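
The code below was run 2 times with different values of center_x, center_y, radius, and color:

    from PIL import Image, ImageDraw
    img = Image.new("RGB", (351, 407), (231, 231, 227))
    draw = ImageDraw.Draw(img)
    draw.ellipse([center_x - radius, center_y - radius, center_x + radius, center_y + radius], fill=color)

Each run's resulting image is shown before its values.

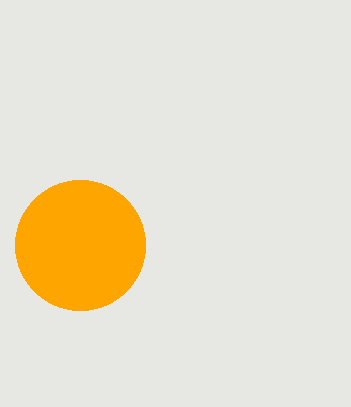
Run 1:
center_x = 80
center_y = 245
radius = 65
color = 'orange'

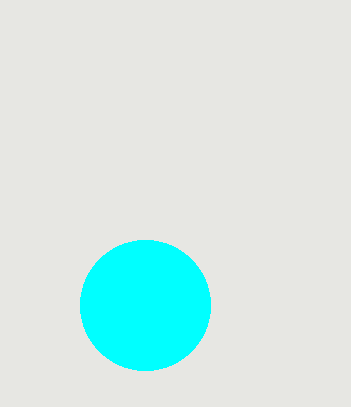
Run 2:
center_x = 145; center_y = 305; radius = 65; color = 'cyan'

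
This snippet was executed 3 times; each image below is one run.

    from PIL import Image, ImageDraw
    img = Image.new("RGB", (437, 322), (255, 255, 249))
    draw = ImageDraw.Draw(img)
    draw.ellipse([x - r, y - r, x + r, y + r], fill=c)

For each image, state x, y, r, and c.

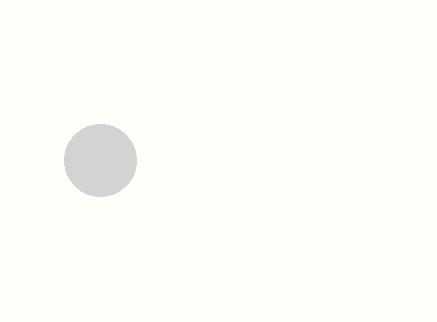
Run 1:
x = 100; y = 160; r = 36; c = 'lightgray'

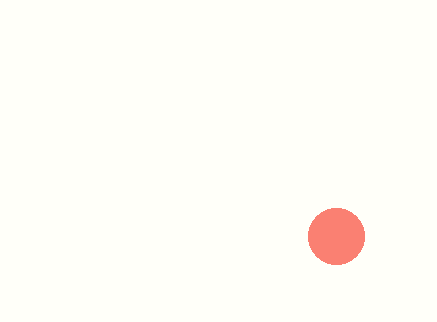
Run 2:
x = 336
y = 236
r = 28
c = 'salmon'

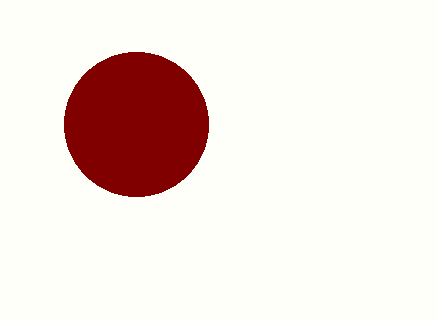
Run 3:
x = 136
y = 124
r = 72
c = 'maroon'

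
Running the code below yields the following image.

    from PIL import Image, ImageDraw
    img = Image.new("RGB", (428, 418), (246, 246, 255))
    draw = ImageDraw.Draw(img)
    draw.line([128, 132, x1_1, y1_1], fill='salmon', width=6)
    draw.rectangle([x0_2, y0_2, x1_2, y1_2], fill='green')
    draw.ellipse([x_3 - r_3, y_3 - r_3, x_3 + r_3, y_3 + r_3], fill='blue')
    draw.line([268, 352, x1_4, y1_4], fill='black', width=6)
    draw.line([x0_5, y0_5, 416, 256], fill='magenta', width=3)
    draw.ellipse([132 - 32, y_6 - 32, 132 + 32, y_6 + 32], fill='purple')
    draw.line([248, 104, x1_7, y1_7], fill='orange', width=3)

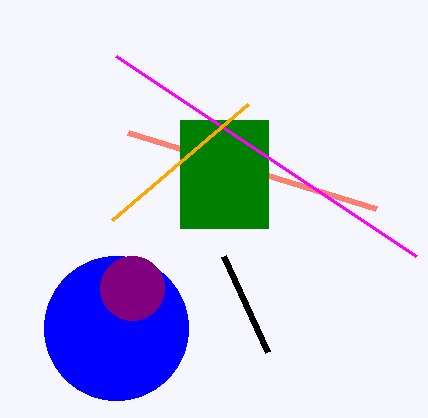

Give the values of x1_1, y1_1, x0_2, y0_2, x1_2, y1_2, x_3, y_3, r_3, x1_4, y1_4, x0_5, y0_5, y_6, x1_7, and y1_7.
x1_1 = 376, y1_1 = 208, x0_2 = 180, y0_2 = 120, x1_2 = 268, y1_2 = 228, x_3 = 116, y_3 = 328, r_3 = 72, x1_4 = 224, y1_4 = 256, x0_5 = 116, y0_5 = 56, y_6 = 288, x1_7 = 112, y1_7 = 220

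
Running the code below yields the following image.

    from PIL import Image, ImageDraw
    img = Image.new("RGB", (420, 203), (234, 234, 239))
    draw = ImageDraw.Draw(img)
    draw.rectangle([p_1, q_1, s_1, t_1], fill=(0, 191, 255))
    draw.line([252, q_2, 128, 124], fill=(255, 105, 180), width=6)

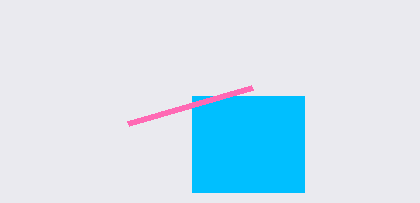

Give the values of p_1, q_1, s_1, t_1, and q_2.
p_1 = 192
q_1 = 96
s_1 = 304
t_1 = 192
q_2 = 88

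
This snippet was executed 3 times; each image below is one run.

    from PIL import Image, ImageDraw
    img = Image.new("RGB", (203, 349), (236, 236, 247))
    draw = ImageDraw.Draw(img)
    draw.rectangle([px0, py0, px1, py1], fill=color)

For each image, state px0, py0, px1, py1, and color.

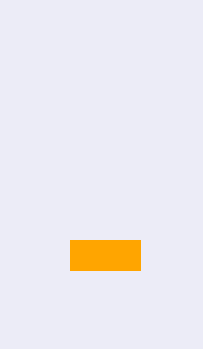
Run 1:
px0 = 70; py0 = 240; px1 = 140; py1 = 270; color = 'orange'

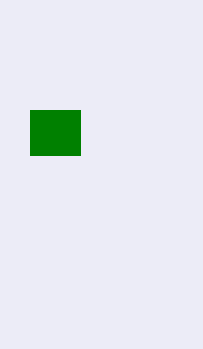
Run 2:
px0 = 30
py0 = 110
px1 = 80
py1 = 155
color = 'green'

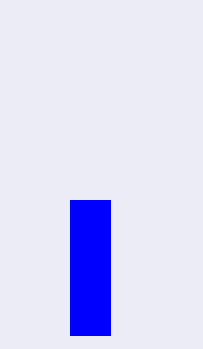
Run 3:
px0 = 70
py0 = 200
px1 = 110
py1 = 335
color = 'blue'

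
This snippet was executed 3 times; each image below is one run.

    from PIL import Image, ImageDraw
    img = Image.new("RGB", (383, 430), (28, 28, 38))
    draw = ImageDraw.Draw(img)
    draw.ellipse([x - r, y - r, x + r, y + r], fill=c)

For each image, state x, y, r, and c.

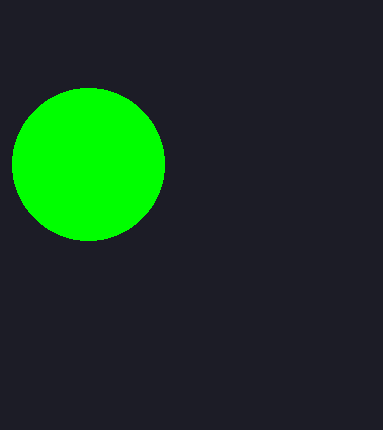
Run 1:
x = 88; y = 164; r = 76; c = 'lime'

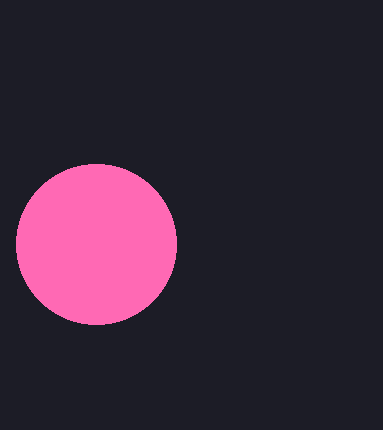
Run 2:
x = 96; y = 244; r = 80; c = 'hotpink'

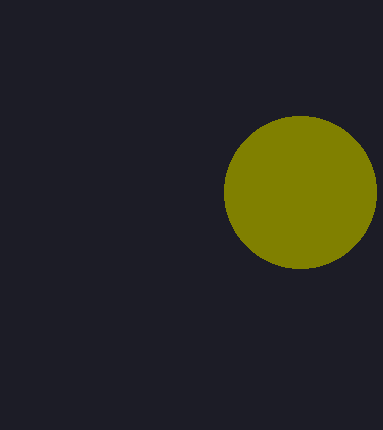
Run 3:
x = 300
y = 192
r = 76
c = 'olive'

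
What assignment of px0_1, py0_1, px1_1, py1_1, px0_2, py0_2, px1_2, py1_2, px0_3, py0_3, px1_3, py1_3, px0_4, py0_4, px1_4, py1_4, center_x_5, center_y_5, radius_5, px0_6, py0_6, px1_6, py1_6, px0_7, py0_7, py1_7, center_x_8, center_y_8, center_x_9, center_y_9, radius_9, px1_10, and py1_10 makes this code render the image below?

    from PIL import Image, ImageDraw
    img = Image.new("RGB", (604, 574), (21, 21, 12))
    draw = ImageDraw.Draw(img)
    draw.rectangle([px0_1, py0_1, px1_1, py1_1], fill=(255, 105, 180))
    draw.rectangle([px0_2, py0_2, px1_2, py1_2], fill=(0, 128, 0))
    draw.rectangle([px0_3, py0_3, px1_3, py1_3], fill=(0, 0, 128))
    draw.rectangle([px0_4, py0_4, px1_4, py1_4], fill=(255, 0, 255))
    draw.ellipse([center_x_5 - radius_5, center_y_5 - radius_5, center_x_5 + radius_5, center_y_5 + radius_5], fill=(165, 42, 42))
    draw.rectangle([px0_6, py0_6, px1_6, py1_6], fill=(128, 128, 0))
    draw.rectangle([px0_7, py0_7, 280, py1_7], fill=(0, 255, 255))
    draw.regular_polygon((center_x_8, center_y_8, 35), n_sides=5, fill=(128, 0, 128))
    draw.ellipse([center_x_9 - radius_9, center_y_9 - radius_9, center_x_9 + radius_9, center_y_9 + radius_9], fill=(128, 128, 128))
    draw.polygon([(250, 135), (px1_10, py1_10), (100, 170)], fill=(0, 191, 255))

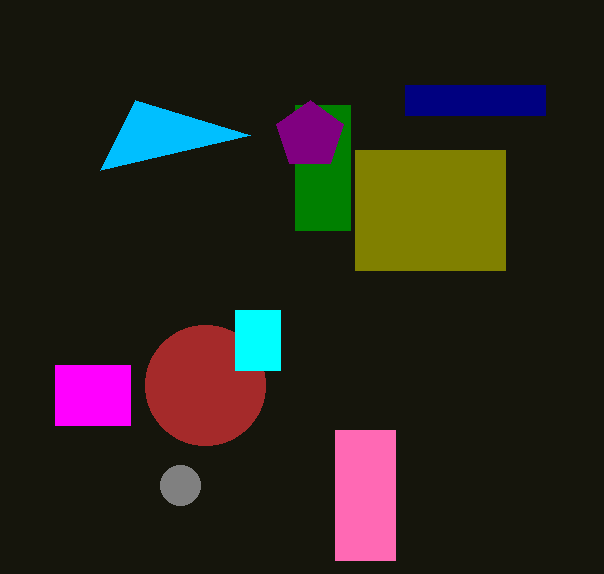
px0_1 = 335, py0_1 = 430, px1_1 = 395, py1_1 = 560, px0_2 = 295, py0_2 = 105, px1_2 = 350, py1_2 = 230, px0_3 = 405, py0_3 = 85, px1_3 = 545, py1_3 = 115, px0_4 = 55, py0_4 = 365, px1_4 = 130, py1_4 = 425, center_x_5 = 205, center_y_5 = 385, radius_5 = 60, px0_6 = 355, py0_6 = 150, px1_6 = 505, py1_6 = 270, px0_7 = 235, py0_7 = 310, py1_7 = 370, center_x_8 = 310, center_y_8 = 135, center_x_9 = 180, center_y_9 = 485, radius_9 = 20, px1_10 = 135, py1_10 = 100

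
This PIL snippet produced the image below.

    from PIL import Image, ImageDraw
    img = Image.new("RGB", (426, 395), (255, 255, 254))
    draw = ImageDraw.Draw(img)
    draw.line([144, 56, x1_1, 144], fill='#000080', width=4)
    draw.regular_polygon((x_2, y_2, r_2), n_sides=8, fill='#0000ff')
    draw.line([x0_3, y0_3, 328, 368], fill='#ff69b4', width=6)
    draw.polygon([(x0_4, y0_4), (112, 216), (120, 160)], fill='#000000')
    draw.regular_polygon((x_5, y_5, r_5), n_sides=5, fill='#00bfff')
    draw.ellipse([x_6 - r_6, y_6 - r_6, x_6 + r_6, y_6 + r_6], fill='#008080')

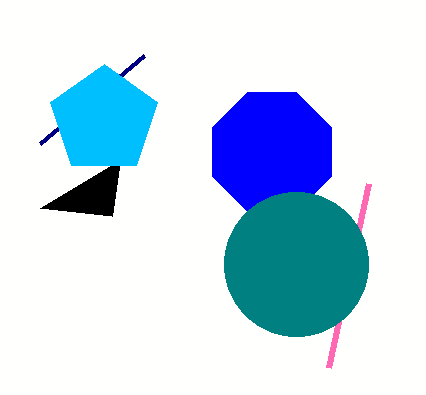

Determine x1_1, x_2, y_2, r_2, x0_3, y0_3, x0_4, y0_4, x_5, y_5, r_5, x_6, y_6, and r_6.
x1_1 = 40, x_2 = 272, y_2 = 152, r_2 = 64, x0_3 = 368, y0_3 = 184, x0_4 = 40, y0_4 = 208, x_5 = 104, y_5 = 120, r_5 = 56, x_6 = 296, y_6 = 264, r_6 = 72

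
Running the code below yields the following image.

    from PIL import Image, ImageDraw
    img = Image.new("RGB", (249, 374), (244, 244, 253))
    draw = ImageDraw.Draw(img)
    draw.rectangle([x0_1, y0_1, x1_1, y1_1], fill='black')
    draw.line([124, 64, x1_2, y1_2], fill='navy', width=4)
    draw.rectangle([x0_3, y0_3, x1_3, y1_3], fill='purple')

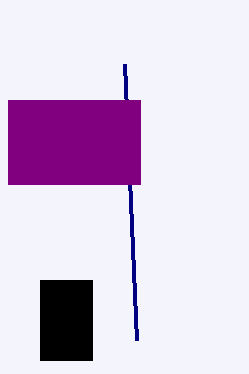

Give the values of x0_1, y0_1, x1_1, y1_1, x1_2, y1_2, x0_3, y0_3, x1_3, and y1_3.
x0_1 = 40
y0_1 = 280
x1_1 = 92
y1_1 = 360
x1_2 = 136
y1_2 = 340
x0_3 = 8
y0_3 = 100
x1_3 = 140
y1_3 = 184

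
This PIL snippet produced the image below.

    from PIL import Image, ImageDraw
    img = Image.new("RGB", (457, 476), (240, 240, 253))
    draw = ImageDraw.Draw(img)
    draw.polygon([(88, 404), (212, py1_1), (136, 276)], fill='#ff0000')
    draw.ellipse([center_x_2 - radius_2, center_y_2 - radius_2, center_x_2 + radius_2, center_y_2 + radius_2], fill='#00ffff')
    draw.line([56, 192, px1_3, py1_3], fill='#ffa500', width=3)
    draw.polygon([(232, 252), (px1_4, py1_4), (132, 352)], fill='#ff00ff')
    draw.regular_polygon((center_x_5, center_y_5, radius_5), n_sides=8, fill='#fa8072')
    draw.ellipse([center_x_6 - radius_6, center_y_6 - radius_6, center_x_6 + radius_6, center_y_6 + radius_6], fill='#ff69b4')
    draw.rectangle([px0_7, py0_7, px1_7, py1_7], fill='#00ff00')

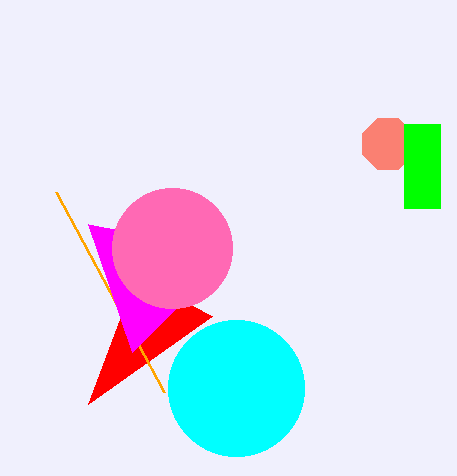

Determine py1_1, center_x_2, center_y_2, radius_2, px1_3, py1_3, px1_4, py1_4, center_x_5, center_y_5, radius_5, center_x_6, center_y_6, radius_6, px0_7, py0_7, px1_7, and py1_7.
py1_1 = 316, center_x_2 = 236, center_y_2 = 388, radius_2 = 68, px1_3 = 164, py1_3 = 392, px1_4 = 88, py1_4 = 224, center_x_5 = 388, center_y_5 = 144, radius_5 = 28, center_x_6 = 172, center_y_6 = 248, radius_6 = 60, px0_7 = 404, py0_7 = 124, px1_7 = 440, py1_7 = 208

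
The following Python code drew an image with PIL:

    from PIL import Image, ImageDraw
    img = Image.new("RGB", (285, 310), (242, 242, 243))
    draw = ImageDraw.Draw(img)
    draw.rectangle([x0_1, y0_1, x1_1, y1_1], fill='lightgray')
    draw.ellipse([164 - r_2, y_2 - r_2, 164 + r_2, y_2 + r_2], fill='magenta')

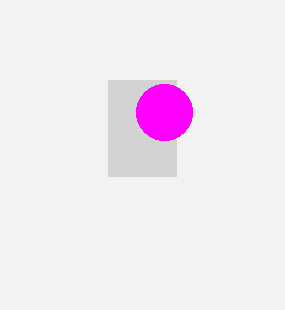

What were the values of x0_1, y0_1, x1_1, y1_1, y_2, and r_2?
x0_1 = 108; y0_1 = 80; x1_1 = 176; y1_1 = 176; y_2 = 112; r_2 = 28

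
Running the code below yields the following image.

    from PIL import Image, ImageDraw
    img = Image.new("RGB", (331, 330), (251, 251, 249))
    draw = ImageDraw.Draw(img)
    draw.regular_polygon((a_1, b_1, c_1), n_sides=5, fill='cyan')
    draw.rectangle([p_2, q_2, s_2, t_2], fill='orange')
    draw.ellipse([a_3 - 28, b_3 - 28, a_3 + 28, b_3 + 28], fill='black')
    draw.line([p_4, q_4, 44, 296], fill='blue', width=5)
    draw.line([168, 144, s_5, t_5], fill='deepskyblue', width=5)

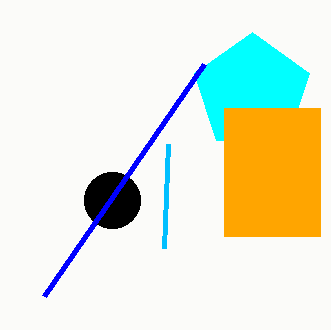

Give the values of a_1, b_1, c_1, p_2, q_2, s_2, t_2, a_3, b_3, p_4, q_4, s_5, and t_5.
a_1 = 252
b_1 = 92
c_1 = 60
p_2 = 224
q_2 = 108
s_2 = 320
t_2 = 236
a_3 = 112
b_3 = 200
p_4 = 204
q_4 = 64
s_5 = 164
t_5 = 248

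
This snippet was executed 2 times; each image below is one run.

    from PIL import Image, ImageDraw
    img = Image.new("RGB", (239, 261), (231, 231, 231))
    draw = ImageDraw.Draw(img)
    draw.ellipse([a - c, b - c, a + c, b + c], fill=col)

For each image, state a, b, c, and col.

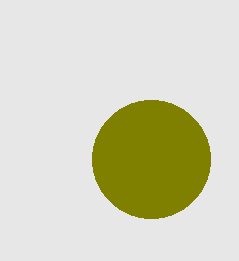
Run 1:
a = 151, b = 159, c = 59, col = 'olive'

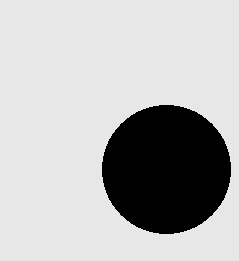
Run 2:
a = 166; b = 169; c = 64; col = 'black'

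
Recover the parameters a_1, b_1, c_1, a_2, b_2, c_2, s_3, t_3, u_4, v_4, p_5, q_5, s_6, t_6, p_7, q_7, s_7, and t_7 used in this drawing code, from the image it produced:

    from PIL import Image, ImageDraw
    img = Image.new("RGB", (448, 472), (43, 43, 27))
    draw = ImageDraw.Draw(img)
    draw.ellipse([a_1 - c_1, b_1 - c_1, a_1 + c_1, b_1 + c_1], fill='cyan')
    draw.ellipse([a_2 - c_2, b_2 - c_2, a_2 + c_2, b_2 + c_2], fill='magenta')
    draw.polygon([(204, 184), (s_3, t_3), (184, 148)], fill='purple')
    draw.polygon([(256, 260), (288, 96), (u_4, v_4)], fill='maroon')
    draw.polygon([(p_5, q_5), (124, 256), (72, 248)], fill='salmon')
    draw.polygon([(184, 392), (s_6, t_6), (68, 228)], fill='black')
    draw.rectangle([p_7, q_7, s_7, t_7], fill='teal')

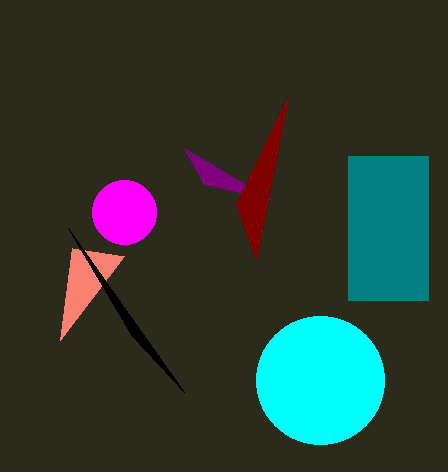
a_1 = 320; b_1 = 380; c_1 = 64; a_2 = 124; b_2 = 212; c_2 = 32; s_3 = 272; t_3 = 200; u_4 = 236; v_4 = 204; p_5 = 60; q_5 = 340; s_6 = 132; t_6 = 336; p_7 = 348; q_7 = 156; s_7 = 428; t_7 = 300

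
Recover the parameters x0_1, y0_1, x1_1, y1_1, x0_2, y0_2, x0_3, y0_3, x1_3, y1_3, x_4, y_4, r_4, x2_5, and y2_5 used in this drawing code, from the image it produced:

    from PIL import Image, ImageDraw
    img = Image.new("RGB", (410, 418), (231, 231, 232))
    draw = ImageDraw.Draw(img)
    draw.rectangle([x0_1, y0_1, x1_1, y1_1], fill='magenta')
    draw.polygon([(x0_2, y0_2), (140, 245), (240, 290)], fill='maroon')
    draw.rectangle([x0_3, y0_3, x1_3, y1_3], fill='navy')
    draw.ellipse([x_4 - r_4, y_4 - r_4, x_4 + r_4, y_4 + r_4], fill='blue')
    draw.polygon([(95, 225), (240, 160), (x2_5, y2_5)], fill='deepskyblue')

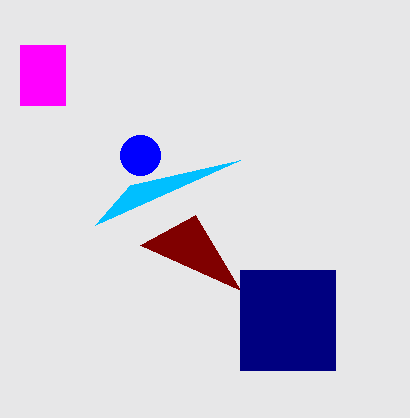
x0_1 = 20
y0_1 = 45
x1_1 = 65
y1_1 = 105
x0_2 = 195
y0_2 = 215
x0_3 = 240
y0_3 = 270
x1_3 = 335
y1_3 = 370
x_4 = 140
y_4 = 155
r_4 = 20
x2_5 = 130
y2_5 = 185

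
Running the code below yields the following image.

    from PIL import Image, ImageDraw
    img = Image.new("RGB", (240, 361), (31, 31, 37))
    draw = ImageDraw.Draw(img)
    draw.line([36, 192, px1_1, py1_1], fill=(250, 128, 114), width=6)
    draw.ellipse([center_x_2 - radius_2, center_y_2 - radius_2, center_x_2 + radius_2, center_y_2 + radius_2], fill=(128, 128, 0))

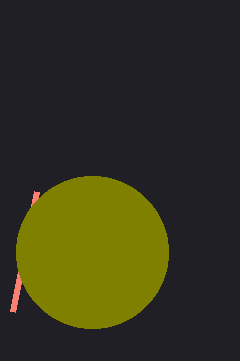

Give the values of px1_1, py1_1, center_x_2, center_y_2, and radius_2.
px1_1 = 12; py1_1 = 312; center_x_2 = 92; center_y_2 = 252; radius_2 = 76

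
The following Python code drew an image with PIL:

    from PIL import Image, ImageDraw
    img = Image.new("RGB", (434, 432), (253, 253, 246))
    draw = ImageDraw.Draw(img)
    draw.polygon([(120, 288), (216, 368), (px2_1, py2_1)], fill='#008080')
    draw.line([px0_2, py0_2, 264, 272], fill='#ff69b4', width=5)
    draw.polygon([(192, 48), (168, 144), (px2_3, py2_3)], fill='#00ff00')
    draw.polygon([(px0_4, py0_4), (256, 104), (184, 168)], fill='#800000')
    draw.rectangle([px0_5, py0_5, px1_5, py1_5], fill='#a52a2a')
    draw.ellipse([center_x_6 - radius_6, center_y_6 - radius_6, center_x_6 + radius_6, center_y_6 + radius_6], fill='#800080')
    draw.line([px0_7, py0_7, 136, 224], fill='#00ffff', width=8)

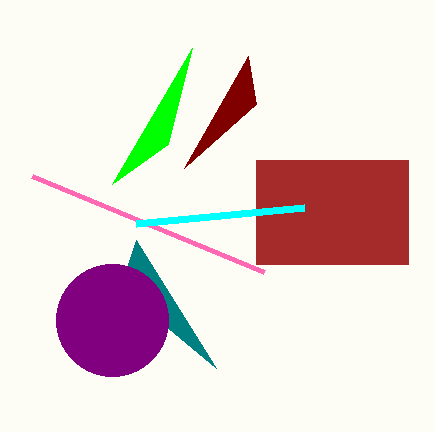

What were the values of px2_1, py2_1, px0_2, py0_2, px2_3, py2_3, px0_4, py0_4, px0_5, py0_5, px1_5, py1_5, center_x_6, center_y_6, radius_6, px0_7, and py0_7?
px2_1 = 136
py2_1 = 240
px0_2 = 32
py0_2 = 176
px2_3 = 112
py2_3 = 184
px0_4 = 248
py0_4 = 56
px0_5 = 256
py0_5 = 160
px1_5 = 408
py1_5 = 264
center_x_6 = 112
center_y_6 = 320
radius_6 = 56
px0_7 = 304
py0_7 = 208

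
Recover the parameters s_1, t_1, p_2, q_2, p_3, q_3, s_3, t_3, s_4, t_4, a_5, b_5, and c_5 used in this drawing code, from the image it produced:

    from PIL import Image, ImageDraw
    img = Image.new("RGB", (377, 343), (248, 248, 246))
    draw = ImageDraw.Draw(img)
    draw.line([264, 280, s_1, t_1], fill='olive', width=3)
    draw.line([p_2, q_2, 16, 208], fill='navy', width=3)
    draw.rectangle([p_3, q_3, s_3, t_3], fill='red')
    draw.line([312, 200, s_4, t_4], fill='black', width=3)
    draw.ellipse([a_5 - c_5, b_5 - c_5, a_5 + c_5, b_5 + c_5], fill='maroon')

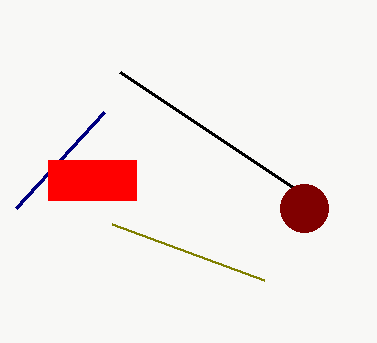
s_1 = 112; t_1 = 224; p_2 = 104; q_2 = 112; p_3 = 48; q_3 = 160; s_3 = 136; t_3 = 200; s_4 = 120; t_4 = 72; a_5 = 304; b_5 = 208; c_5 = 24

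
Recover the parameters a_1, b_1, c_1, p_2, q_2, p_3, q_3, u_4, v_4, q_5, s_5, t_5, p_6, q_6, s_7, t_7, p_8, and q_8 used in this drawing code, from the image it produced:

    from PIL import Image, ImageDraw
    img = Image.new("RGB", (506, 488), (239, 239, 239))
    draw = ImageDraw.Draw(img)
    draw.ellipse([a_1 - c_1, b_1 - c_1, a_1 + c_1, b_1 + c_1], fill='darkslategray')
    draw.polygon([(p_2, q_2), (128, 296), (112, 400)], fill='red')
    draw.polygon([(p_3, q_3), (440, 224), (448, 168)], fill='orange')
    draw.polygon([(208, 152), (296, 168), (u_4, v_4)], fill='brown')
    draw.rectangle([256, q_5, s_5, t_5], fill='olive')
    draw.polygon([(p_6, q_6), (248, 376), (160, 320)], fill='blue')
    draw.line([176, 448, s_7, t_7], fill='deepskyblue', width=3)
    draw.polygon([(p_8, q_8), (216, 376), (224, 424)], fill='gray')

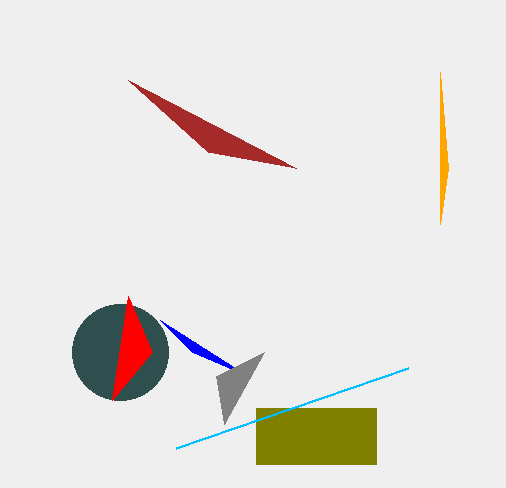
a_1 = 120; b_1 = 352; c_1 = 48; p_2 = 152; q_2 = 352; p_3 = 440; q_3 = 72; u_4 = 128; v_4 = 80; q_5 = 408; s_5 = 376; t_5 = 464; p_6 = 192; q_6 = 352; s_7 = 408; t_7 = 368; p_8 = 264; q_8 = 352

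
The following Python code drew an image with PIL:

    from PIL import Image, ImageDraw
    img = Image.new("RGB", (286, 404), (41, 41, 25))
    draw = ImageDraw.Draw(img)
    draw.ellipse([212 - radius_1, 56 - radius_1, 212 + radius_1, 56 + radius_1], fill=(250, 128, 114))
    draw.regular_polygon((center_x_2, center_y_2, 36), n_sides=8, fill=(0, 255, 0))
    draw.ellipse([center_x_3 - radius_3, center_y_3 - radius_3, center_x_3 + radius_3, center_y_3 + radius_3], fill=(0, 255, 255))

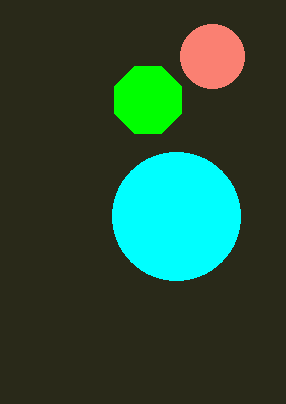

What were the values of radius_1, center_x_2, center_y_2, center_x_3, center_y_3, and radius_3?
radius_1 = 32, center_x_2 = 148, center_y_2 = 100, center_x_3 = 176, center_y_3 = 216, radius_3 = 64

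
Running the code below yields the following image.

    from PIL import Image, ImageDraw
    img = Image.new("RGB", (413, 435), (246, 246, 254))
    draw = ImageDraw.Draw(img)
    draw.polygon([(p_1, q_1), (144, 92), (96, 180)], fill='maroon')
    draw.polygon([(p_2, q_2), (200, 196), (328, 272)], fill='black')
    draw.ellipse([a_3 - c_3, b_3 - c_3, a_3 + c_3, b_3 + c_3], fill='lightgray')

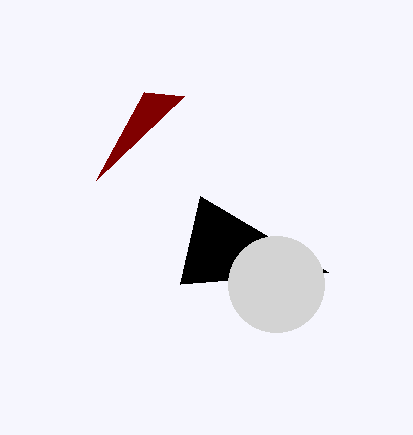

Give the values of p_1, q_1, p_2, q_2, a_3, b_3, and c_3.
p_1 = 184, q_1 = 96, p_2 = 180, q_2 = 284, a_3 = 276, b_3 = 284, c_3 = 48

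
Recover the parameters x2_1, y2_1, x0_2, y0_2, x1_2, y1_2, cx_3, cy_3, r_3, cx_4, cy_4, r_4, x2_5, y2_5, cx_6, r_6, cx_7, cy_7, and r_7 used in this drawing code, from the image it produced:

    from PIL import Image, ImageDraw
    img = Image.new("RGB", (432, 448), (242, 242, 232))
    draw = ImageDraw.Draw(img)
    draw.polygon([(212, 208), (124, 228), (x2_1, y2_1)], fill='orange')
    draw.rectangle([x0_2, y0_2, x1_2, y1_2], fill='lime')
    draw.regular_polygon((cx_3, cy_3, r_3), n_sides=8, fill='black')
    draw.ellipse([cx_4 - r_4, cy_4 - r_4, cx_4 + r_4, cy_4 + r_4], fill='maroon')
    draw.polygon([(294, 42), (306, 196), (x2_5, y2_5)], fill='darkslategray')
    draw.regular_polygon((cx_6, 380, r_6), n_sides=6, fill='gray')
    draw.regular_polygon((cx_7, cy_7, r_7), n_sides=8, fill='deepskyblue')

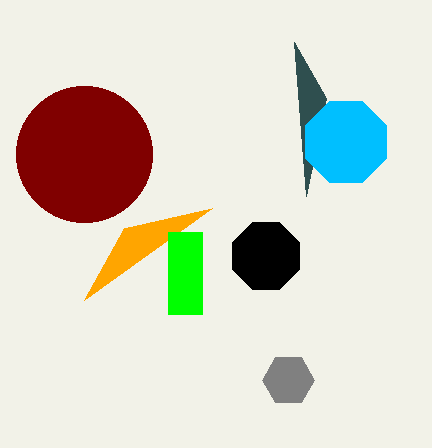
x2_1 = 84
y2_1 = 300
x0_2 = 168
y0_2 = 232
x1_2 = 202
y1_2 = 314
cx_3 = 266
cy_3 = 256
r_3 = 36
cx_4 = 84
cy_4 = 154
r_4 = 68
x2_5 = 326
y2_5 = 98
cx_6 = 288
r_6 = 26
cx_7 = 346
cy_7 = 142
r_7 = 44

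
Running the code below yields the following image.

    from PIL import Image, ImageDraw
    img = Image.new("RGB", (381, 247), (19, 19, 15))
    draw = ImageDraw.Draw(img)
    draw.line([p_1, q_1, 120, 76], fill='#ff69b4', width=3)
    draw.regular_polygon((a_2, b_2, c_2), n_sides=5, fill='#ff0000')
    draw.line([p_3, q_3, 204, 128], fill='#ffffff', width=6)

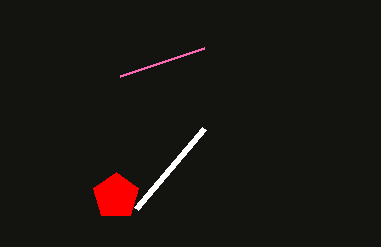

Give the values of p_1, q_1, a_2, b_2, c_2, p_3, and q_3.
p_1 = 204, q_1 = 48, a_2 = 116, b_2 = 196, c_2 = 24, p_3 = 136, q_3 = 208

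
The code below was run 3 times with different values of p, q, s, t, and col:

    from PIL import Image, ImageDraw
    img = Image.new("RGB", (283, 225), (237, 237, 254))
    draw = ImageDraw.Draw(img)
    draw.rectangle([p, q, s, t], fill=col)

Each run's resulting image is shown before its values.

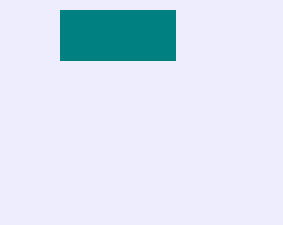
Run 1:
p = 60; q = 10; s = 175; t = 60; col = 'teal'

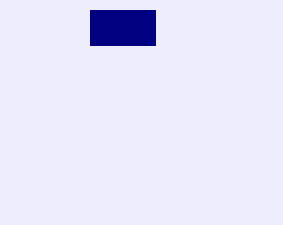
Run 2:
p = 90, q = 10, s = 155, t = 45, col = 'navy'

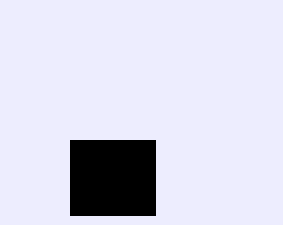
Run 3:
p = 70; q = 140; s = 155; t = 215; col = 'black'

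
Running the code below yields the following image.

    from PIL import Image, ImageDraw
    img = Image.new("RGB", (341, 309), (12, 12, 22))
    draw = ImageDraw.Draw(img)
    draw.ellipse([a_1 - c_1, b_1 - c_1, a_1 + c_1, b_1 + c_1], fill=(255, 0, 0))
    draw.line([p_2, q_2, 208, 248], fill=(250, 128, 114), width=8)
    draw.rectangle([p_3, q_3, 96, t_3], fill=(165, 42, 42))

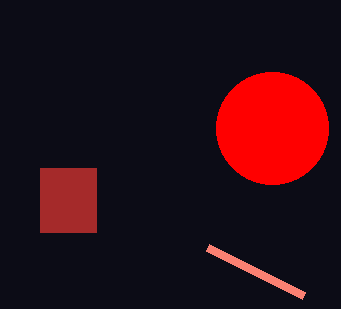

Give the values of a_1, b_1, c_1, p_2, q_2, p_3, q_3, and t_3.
a_1 = 272
b_1 = 128
c_1 = 56
p_2 = 304
q_2 = 296
p_3 = 40
q_3 = 168
t_3 = 232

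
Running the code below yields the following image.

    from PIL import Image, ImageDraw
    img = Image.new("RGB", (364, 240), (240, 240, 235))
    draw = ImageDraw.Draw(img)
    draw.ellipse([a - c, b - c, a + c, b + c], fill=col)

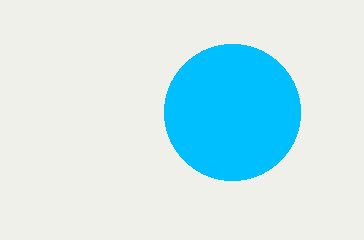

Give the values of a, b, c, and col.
a = 232; b = 112; c = 68; col = 'deepskyblue'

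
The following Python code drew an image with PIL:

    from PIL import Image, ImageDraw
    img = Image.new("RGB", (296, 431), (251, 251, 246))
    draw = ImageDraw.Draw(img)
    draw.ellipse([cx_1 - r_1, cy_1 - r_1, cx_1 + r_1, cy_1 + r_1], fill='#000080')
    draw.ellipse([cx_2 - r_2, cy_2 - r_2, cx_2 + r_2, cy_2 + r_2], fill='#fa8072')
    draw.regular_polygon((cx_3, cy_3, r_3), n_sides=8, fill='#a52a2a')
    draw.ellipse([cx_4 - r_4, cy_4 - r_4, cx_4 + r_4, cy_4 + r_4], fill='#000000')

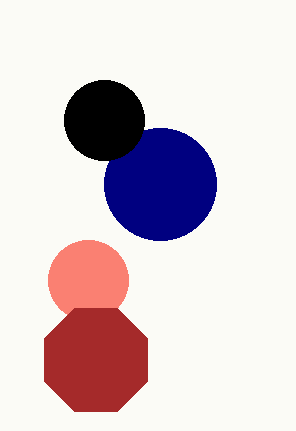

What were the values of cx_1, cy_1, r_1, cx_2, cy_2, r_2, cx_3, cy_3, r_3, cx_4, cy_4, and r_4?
cx_1 = 160
cy_1 = 184
r_1 = 56
cx_2 = 88
cy_2 = 280
r_2 = 40
cx_3 = 96
cy_3 = 360
r_3 = 56
cx_4 = 104
cy_4 = 120
r_4 = 40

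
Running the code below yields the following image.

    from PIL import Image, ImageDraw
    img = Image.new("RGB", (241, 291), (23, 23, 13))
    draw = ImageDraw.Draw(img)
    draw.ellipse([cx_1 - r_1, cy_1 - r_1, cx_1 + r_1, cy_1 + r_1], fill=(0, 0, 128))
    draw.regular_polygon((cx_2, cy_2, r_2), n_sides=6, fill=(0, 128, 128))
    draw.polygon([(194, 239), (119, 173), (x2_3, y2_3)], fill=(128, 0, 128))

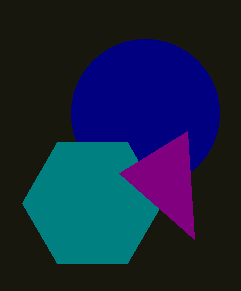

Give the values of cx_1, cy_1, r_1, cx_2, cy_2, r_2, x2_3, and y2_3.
cx_1 = 145, cy_1 = 113, r_1 = 74, cx_2 = 92, cy_2 = 203, r_2 = 70, x2_3 = 187, y2_3 = 131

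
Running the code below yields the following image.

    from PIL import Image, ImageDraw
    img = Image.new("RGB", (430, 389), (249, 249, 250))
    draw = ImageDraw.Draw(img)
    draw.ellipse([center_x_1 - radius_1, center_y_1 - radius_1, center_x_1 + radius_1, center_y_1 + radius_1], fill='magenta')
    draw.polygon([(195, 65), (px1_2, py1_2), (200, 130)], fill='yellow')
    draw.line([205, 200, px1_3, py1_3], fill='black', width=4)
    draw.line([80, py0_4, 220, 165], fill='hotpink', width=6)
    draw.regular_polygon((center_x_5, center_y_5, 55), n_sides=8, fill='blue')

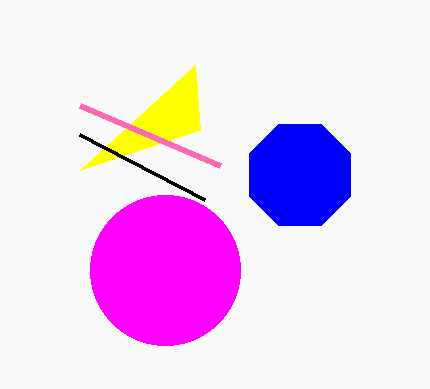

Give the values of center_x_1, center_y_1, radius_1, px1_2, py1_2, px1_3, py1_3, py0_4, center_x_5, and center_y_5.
center_x_1 = 165; center_y_1 = 270; radius_1 = 75; px1_2 = 80; py1_2 = 170; px1_3 = 80; py1_3 = 135; py0_4 = 105; center_x_5 = 300; center_y_5 = 175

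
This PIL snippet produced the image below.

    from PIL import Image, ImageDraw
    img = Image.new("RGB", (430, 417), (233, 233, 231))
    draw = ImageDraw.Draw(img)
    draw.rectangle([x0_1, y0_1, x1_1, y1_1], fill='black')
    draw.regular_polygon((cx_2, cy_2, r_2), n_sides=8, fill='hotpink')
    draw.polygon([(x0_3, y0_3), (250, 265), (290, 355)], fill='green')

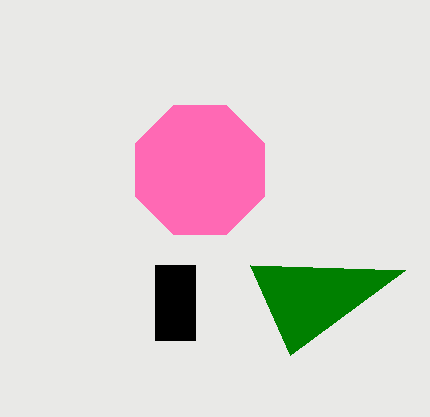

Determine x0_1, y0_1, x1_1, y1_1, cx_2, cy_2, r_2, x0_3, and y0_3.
x0_1 = 155, y0_1 = 265, x1_1 = 195, y1_1 = 340, cx_2 = 200, cy_2 = 170, r_2 = 70, x0_3 = 405, y0_3 = 270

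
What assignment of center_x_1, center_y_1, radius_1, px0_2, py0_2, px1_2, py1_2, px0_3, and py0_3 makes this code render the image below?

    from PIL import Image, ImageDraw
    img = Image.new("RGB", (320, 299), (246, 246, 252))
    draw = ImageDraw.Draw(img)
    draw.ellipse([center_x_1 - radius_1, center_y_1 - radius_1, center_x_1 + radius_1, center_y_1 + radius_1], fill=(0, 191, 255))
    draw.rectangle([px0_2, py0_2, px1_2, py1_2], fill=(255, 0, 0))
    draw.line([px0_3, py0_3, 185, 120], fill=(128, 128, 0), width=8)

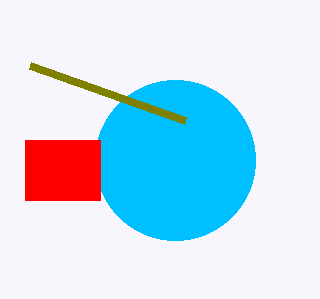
center_x_1 = 175
center_y_1 = 160
radius_1 = 80
px0_2 = 25
py0_2 = 140
px1_2 = 100
py1_2 = 200
px0_3 = 30
py0_3 = 65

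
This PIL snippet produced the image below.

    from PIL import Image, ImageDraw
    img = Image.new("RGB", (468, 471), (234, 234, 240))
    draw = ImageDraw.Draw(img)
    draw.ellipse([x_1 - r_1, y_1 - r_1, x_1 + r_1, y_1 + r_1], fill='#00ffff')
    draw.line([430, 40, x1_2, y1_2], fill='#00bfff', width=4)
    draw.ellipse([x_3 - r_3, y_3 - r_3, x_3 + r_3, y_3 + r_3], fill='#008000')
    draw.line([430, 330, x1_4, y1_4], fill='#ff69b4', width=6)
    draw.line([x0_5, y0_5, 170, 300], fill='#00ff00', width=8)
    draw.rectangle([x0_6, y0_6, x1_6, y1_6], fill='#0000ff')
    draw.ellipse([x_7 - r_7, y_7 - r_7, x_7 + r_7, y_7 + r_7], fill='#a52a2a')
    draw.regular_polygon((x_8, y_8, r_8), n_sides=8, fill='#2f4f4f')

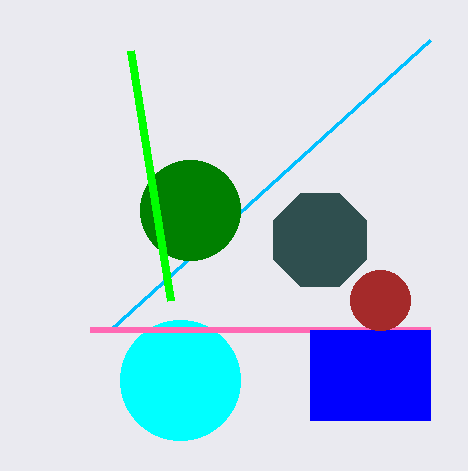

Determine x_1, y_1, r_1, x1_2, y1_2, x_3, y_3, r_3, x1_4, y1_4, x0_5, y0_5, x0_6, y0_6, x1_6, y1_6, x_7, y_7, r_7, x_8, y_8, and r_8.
x_1 = 180
y_1 = 380
r_1 = 60
x1_2 = 110
y1_2 = 330
x_3 = 190
y_3 = 210
r_3 = 50
x1_4 = 90
y1_4 = 330
x0_5 = 130
y0_5 = 50
x0_6 = 310
y0_6 = 330
x1_6 = 430
y1_6 = 420
x_7 = 380
y_7 = 300
r_7 = 30
x_8 = 320
y_8 = 240
r_8 = 50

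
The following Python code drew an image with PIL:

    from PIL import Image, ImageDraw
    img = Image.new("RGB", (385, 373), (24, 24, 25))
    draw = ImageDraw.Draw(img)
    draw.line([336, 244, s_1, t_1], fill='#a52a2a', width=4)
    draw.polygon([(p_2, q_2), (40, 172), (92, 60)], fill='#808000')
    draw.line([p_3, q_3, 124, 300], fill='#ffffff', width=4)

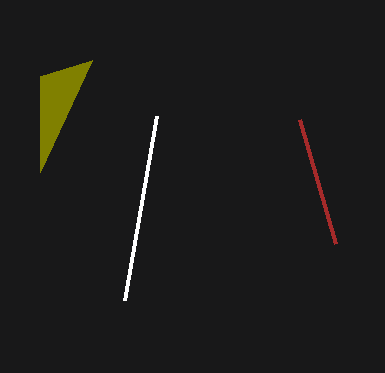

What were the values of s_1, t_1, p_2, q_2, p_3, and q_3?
s_1 = 300
t_1 = 120
p_2 = 40
q_2 = 76
p_3 = 156
q_3 = 116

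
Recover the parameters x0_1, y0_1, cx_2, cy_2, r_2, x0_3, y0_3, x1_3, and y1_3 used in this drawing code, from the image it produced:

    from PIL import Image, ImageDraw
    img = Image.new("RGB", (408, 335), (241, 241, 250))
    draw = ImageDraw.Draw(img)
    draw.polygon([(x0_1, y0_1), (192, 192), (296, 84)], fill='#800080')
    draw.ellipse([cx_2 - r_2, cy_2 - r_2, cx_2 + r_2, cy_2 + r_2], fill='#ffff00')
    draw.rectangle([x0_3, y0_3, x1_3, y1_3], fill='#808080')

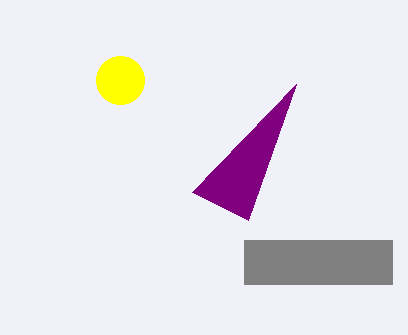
x0_1 = 248; y0_1 = 220; cx_2 = 120; cy_2 = 80; r_2 = 24; x0_3 = 244; y0_3 = 240; x1_3 = 392; y1_3 = 284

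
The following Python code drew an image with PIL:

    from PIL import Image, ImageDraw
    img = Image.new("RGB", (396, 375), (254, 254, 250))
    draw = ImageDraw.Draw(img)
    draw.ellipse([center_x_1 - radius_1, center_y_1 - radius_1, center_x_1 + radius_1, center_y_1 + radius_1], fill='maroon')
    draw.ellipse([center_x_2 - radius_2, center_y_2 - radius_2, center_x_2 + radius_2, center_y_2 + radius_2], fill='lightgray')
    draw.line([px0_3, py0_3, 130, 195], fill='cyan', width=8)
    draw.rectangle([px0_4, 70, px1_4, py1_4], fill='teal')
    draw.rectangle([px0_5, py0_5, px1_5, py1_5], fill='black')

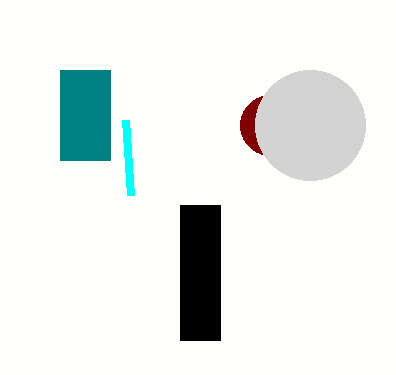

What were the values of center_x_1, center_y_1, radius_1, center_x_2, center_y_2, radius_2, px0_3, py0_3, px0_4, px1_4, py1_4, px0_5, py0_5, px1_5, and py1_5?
center_x_1 = 270, center_y_1 = 125, radius_1 = 30, center_x_2 = 310, center_y_2 = 125, radius_2 = 55, px0_3 = 125, py0_3 = 120, px0_4 = 60, px1_4 = 110, py1_4 = 160, px0_5 = 180, py0_5 = 205, px1_5 = 220, py1_5 = 340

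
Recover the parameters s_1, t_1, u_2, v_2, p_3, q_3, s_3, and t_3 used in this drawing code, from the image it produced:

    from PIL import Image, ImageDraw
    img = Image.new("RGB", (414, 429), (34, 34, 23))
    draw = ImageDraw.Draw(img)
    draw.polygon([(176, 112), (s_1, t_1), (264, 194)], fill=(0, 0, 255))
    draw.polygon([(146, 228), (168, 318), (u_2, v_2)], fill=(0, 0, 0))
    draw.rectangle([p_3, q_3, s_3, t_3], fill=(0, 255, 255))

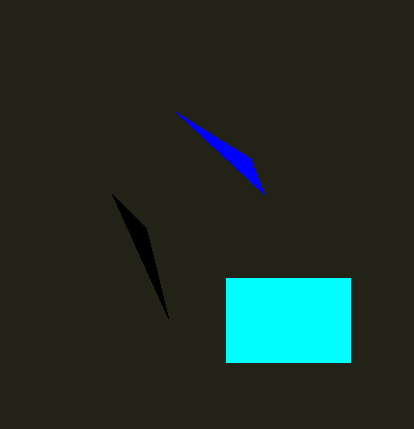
s_1 = 250; t_1 = 158; u_2 = 112; v_2 = 194; p_3 = 226; q_3 = 278; s_3 = 350; t_3 = 362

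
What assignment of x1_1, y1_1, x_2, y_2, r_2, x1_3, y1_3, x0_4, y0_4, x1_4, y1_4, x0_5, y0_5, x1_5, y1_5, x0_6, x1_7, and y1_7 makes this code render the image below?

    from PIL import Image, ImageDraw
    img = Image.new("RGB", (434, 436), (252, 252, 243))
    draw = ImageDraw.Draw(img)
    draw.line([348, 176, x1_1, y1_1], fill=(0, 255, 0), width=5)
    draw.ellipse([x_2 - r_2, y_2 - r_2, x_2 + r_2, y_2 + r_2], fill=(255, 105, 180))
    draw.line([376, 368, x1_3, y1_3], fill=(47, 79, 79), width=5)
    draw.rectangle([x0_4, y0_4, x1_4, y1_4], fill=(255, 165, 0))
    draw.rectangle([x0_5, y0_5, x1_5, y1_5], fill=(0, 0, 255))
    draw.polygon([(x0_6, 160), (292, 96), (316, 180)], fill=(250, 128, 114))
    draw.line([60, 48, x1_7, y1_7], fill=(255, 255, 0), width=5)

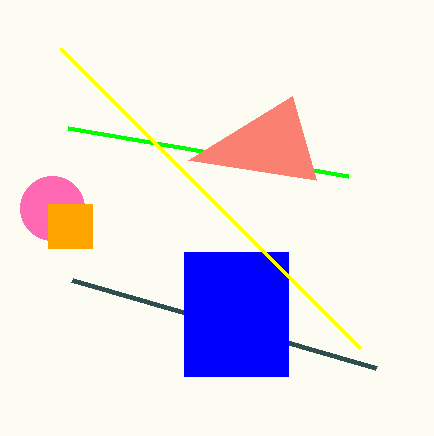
x1_1 = 68; y1_1 = 128; x_2 = 52; y_2 = 208; r_2 = 32; x1_3 = 72; y1_3 = 280; x0_4 = 48; y0_4 = 204; x1_4 = 92; y1_4 = 248; x0_5 = 184; y0_5 = 252; x1_5 = 288; y1_5 = 376; x0_6 = 188; x1_7 = 360; y1_7 = 348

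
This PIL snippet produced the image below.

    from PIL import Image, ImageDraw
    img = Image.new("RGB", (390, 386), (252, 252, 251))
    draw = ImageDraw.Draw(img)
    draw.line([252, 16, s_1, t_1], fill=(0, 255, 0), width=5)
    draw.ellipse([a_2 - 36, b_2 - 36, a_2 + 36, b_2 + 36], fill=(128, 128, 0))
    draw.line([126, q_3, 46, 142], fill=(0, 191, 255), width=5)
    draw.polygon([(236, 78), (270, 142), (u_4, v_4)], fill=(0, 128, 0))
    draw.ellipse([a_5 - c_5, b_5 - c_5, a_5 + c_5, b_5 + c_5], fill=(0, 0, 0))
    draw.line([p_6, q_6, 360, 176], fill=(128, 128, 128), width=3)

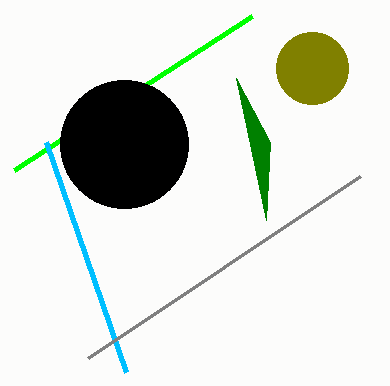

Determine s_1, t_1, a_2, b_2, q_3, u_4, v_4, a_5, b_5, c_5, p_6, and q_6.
s_1 = 14, t_1 = 170, a_2 = 312, b_2 = 68, q_3 = 372, u_4 = 266, v_4 = 220, a_5 = 124, b_5 = 144, c_5 = 64, p_6 = 88, q_6 = 358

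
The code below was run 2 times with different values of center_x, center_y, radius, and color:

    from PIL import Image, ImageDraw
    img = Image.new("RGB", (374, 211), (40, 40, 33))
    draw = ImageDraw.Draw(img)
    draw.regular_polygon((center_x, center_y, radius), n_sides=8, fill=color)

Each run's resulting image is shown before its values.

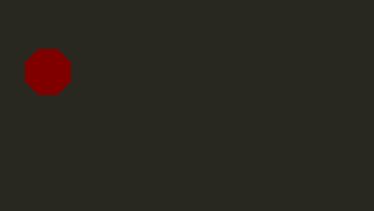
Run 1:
center_x = 48; center_y = 72; radius = 24; color = 'maroon'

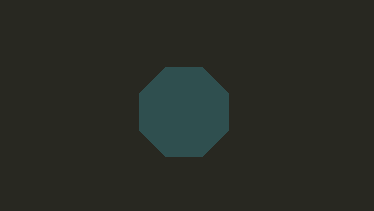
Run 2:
center_x = 184
center_y = 112
radius = 48
color = 'darkslategray'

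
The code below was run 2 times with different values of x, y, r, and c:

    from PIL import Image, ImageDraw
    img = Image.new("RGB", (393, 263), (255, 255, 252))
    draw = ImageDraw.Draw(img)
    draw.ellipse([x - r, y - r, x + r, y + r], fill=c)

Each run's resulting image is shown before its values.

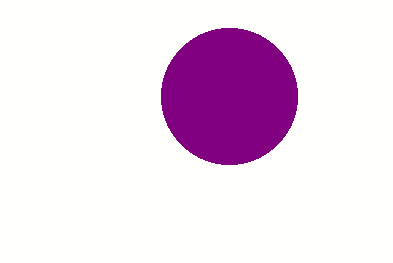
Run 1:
x = 229; y = 96; r = 68; c = 'purple'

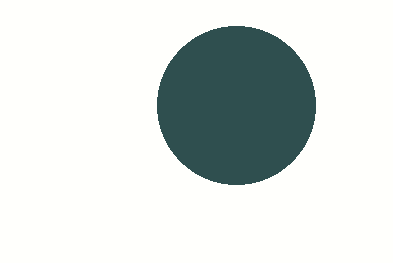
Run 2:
x = 236
y = 105
r = 79
c = 'darkslategray'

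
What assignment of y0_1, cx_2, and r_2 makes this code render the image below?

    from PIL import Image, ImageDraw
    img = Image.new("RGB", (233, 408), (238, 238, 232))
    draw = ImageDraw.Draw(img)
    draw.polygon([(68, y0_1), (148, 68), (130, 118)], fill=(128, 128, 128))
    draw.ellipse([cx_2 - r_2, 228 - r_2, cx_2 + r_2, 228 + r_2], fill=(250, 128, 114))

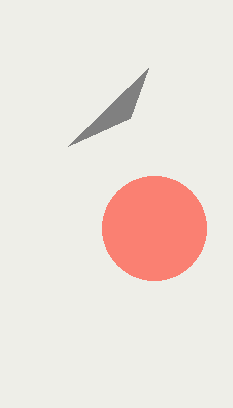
y0_1 = 146; cx_2 = 154; r_2 = 52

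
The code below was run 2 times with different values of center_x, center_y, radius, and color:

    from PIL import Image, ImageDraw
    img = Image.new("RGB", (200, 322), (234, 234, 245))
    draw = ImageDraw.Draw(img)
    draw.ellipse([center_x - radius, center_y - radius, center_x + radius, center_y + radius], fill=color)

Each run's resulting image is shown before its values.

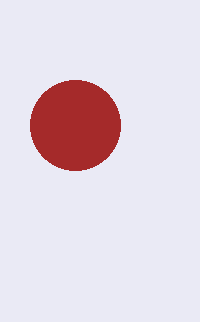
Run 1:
center_x = 75; center_y = 125; radius = 45; color = 'brown'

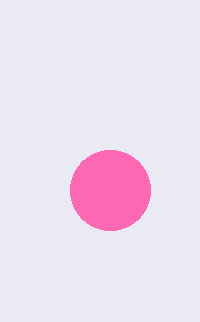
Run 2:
center_x = 110; center_y = 190; radius = 40; color = 'hotpink'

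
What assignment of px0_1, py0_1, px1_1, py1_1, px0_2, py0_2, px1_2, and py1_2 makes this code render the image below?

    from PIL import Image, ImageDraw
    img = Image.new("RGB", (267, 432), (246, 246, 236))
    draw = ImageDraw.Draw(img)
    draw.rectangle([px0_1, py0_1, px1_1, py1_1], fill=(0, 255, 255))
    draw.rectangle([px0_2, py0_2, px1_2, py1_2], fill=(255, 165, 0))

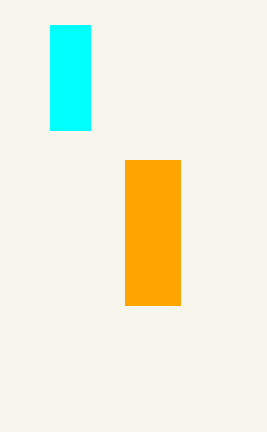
px0_1 = 50
py0_1 = 25
px1_1 = 90
py1_1 = 130
px0_2 = 125
py0_2 = 160
px1_2 = 180
py1_2 = 305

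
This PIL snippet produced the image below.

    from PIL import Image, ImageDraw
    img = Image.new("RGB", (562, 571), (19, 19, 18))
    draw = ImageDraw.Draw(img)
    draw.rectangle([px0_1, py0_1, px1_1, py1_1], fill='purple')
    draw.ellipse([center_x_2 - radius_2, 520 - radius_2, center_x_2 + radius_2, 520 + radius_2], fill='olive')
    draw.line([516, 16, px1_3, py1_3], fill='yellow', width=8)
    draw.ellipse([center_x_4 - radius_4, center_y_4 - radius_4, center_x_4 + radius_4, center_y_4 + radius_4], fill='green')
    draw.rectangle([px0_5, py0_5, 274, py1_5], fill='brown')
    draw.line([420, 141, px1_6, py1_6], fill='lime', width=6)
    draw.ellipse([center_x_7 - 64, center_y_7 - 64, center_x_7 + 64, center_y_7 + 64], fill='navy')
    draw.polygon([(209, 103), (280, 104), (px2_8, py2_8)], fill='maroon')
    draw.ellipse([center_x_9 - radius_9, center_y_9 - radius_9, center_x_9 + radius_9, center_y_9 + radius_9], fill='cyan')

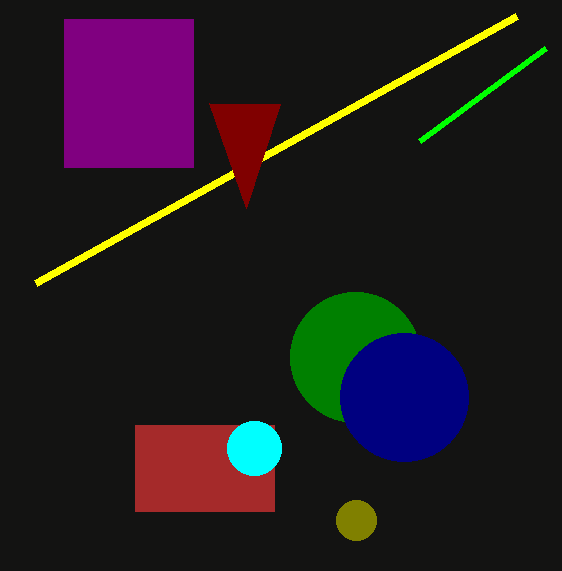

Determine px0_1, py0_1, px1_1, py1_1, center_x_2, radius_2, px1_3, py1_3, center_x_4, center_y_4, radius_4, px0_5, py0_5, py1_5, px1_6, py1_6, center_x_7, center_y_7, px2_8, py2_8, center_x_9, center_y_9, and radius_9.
px0_1 = 64, py0_1 = 19, px1_1 = 193, py1_1 = 167, center_x_2 = 356, radius_2 = 20, px1_3 = 35, py1_3 = 283, center_x_4 = 355, center_y_4 = 357, radius_4 = 65, px0_5 = 135, py0_5 = 425, py1_5 = 511, px1_6 = 546, py1_6 = 48, center_x_7 = 404, center_y_7 = 397, px2_8 = 246, py2_8 = 208, center_x_9 = 254, center_y_9 = 448, radius_9 = 27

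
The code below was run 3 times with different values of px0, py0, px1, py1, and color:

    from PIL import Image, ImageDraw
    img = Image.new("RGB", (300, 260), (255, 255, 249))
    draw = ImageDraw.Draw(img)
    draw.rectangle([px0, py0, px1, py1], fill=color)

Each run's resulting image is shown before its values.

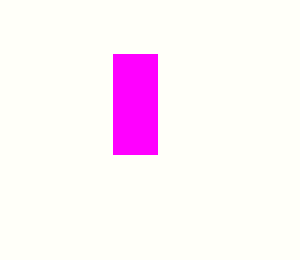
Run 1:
px0 = 113
py0 = 54
px1 = 157
py1 = 154
color = 'magenta'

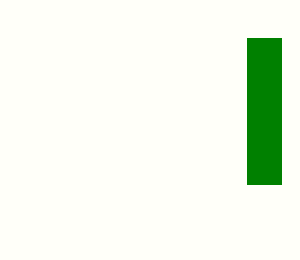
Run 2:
px0 = 247, py0 = 38, px1 = 281, py1 = 184, color = 'green'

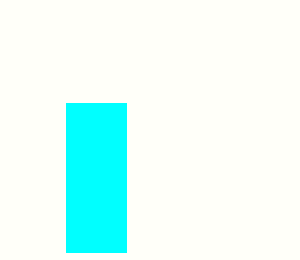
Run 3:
px0 = 66
py0 = 103
px1 = 126
py1 = 252
color = 'cyan'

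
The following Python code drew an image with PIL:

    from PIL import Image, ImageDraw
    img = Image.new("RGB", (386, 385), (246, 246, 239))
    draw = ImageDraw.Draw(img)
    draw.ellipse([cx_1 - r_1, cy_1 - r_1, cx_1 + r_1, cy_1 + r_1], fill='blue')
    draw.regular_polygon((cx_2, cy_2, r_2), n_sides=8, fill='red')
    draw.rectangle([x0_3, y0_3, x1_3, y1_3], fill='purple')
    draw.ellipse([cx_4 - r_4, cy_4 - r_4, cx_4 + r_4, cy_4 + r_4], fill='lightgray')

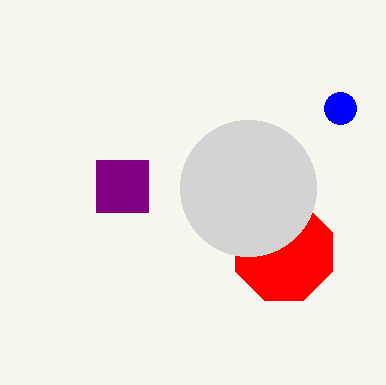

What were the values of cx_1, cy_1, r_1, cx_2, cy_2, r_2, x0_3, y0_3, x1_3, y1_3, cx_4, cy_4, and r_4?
cx_1 = 340
cy_1 = 108
r_1 = 16
cx_2 = 284
cy_2 = 252
r_2 = 52
x0_3 = 96
y0_3 = 160
x1_3 = 148
y1_3 = 212
cx_4 = 248
cy_4 = 188
r_4 = 68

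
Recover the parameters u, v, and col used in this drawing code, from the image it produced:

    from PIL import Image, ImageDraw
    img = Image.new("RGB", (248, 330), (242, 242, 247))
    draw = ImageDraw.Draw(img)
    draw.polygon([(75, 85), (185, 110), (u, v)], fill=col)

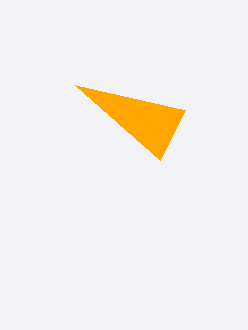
u = 160; v = 160; col = 'orange'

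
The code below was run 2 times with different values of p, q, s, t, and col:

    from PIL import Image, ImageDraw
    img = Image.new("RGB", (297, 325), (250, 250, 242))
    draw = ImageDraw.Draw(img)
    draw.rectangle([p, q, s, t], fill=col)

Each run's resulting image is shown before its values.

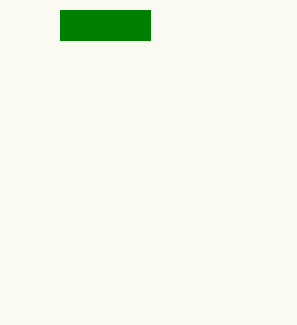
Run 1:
p = 60
q = 10
s = 150
t = 40
col = 'green'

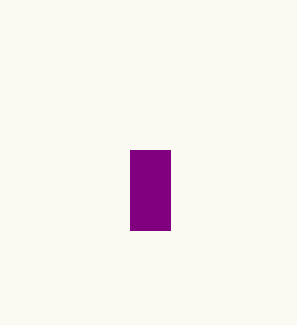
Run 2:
p = 130
q = 150
s = 170
t = 230
col = 'purple'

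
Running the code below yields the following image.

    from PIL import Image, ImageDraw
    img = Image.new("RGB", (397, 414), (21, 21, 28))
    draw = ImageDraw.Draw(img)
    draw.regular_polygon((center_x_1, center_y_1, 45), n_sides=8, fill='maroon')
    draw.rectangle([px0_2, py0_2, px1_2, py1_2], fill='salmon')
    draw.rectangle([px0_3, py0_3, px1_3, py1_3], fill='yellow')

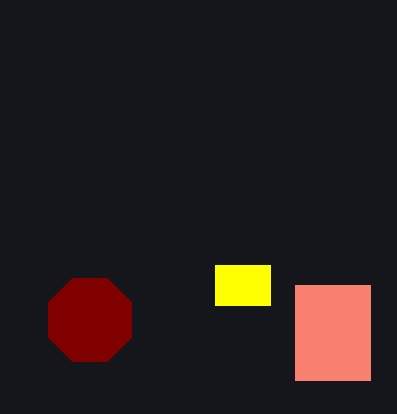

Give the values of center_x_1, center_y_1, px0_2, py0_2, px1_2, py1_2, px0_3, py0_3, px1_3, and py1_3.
center_x_1 = 90
center_y_1 = 320
px0_2 = 295
py0_2 = 285
px1_2 = 370
py1_2 = 380
px0_3 = 215
py0_3 = 265
px1_3 = 270
py1_3 = 305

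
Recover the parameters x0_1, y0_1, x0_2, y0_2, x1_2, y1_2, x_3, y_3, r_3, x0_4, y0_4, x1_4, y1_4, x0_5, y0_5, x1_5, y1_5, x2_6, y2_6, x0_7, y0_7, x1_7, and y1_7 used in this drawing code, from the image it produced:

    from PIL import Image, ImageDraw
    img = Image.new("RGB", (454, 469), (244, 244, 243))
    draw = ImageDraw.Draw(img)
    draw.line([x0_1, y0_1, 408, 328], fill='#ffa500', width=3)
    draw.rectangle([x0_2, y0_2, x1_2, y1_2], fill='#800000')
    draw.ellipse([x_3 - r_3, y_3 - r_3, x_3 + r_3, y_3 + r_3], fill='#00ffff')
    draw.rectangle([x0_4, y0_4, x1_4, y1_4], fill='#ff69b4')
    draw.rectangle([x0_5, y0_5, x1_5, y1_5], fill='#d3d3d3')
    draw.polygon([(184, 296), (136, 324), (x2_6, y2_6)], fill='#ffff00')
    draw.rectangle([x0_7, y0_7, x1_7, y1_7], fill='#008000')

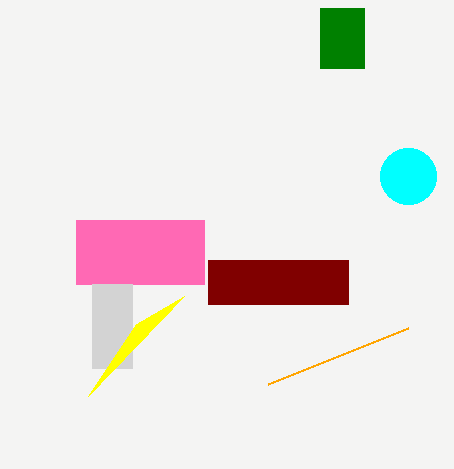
x0_1 = 268, y0_1 = 384, x0_2 = 208, y0_2 = 260, x1_2 = 348, y1_2 = 304, x_3 = 408, y_3 = 176, r_3 = 28, x0_4 = 76, y0_4 = 220, x1_4 = 204, y1_4 = 284, x0_5 = 92, y0_5 = 284, x1_5 = 132, y1_5 = 368, x2_6 = 88, y2_6 = 396, x0_7 = 320, y0_7 = 8, x1_7 = 364, y1_7 = 68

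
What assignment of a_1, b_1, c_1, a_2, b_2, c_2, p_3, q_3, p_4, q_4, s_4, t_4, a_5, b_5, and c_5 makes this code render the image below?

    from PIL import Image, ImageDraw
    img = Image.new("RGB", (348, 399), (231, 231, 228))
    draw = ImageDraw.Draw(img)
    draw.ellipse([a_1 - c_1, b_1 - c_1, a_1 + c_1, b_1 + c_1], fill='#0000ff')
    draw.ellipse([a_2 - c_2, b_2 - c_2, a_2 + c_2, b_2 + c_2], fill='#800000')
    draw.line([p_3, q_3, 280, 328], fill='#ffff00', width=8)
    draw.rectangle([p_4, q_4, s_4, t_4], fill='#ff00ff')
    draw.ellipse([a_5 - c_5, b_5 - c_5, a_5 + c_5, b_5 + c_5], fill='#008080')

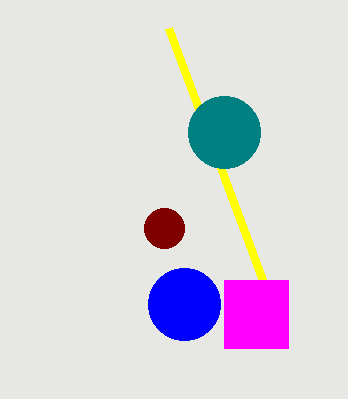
a_1 = 184; b_1 = 304; c_1 = 36; a_2 = 164; b_2 = 228; c_2 = 20; p_3 = 168; q_3 = 28; p_4 = 224; q_4 = 280; s_4 = 288; t_4 = 348; a_5 = 224; b_5 = 132; c_5 = 36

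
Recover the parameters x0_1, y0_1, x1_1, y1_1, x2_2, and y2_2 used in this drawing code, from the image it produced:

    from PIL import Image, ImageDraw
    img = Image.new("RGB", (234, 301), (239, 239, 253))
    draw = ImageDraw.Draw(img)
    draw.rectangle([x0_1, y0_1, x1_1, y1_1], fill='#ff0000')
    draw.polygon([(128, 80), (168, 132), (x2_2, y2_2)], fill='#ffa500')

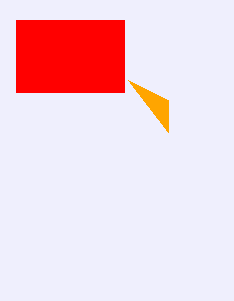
x0_1 = 16, y0_1 = 20, x1_1 = 124, y1_1 = 92, x2_2 = 168, y2_2 = 100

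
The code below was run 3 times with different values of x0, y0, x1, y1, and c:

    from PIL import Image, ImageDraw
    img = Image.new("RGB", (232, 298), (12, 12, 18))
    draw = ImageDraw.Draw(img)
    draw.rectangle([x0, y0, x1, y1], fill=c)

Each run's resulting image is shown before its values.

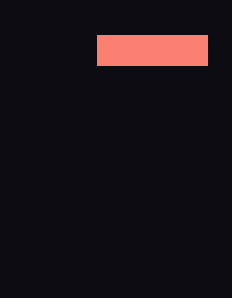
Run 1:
x0 = 97
y0 = 35
x1 = 207
y1 = 65
c = 'salmon'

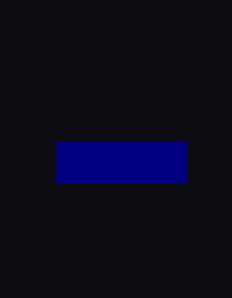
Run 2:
x0 = 56
y0 = 142
x1 = 186
y1 = 183
c = 'navy'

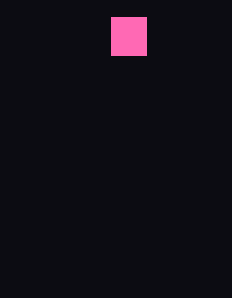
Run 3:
x0 = 111, y0 = 17, x1 = 146, y1 = 55, c = 'hotpink'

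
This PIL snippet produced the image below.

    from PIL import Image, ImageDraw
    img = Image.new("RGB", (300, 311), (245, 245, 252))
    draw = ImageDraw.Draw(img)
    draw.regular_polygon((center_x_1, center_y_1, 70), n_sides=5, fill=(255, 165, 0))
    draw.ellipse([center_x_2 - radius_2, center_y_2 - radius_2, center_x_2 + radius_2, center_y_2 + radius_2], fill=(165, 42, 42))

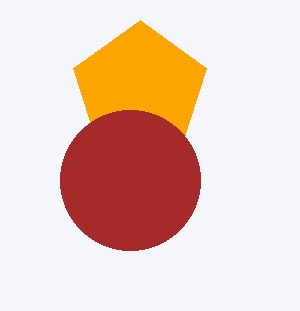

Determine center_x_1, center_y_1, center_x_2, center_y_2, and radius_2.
center_x_1 = 140, center_y_1 = 90, center_x_2 = 130, center_y_2 = 180, radius_2 = 70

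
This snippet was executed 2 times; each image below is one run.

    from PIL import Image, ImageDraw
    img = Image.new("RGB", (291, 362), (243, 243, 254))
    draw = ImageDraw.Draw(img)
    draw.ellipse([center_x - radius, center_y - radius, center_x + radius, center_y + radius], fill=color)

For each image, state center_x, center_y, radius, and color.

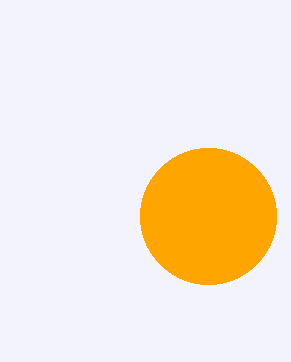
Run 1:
center_x = 208
center_y = 216
radius = 68
color = 'orange'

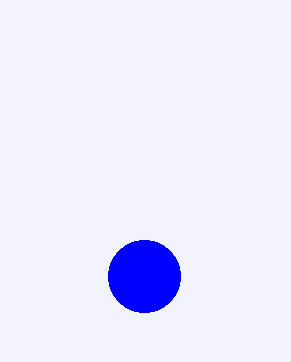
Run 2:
center_x = 144; center_y = 276; radius = 36; color = 'blue'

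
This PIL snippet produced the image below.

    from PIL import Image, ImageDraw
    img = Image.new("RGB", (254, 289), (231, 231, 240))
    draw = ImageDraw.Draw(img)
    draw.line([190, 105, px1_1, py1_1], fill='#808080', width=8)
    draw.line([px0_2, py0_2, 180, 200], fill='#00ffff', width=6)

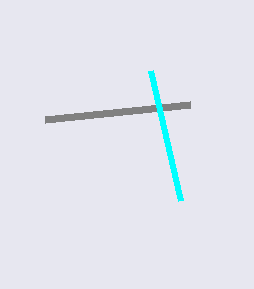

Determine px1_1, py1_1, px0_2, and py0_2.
px1_1 = 45
py1_1 = 120
px0_2 = 150
py0_2 = 70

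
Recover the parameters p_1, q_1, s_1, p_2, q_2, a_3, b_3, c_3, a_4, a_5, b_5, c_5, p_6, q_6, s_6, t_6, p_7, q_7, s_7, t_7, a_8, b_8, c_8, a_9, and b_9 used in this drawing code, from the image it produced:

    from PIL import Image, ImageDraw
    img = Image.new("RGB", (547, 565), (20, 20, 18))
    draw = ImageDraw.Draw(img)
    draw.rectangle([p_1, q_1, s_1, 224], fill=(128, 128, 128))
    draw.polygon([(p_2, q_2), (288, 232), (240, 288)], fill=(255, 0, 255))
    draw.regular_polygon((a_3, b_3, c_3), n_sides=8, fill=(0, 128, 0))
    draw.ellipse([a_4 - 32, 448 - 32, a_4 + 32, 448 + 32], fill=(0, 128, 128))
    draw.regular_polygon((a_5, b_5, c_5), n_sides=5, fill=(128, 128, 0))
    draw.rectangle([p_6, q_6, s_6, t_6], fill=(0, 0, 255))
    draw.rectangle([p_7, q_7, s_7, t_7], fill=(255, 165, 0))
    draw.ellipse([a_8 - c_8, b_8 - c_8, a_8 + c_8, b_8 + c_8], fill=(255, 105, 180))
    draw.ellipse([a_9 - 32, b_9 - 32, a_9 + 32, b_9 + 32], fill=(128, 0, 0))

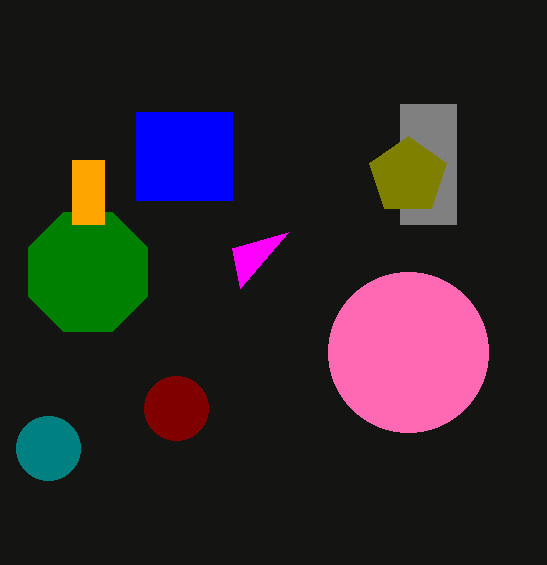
p_1 = 400, q_1 = 104, s_1 = 456, p_2 = 232, q_2 = 248, a_3 = 88, b_3 = 272, c_3 = 64, a_4 = 48, a_5 = 408, b_5 = 176, c_5 = 40, p_6 = 136, q_6 = 112, s_6 = 232, t_6 = 200, p_7 = 72, q_7 = 160, s_7 = 104, t_7 = 224, a_8 = 408, b_8 = 352, c_8 = 80, a_9 = 176, b_9 = 408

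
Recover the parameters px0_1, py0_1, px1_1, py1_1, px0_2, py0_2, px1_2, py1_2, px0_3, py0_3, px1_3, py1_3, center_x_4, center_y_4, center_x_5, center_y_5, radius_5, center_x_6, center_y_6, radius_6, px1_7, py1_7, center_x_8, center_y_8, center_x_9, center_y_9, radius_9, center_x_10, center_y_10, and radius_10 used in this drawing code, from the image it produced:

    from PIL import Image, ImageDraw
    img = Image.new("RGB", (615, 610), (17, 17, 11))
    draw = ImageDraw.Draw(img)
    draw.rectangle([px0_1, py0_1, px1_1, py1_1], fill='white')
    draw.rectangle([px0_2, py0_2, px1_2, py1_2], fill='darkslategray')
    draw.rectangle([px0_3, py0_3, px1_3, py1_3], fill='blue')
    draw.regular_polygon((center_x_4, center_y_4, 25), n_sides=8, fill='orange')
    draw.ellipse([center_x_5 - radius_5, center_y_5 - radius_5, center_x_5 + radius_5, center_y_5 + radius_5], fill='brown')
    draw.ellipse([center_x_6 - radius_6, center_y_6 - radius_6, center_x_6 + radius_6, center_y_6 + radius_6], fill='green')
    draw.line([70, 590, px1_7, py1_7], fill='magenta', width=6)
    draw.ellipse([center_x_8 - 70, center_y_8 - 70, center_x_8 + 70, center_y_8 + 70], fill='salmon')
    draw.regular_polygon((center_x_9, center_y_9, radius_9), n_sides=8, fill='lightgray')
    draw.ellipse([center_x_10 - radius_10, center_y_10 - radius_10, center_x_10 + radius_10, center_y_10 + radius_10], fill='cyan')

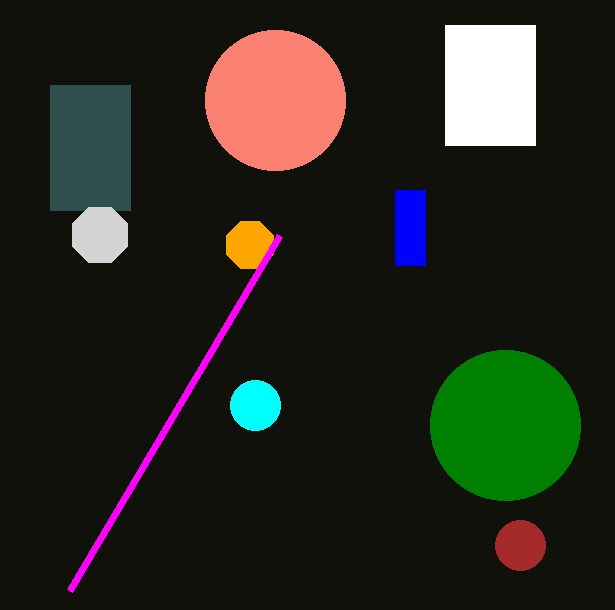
px0_1 = 445; py0_1 = 25; px1_1 = 535; py1_1 = 145; px0_2 = 50; py0_2 = 85; px1_2 = 130; py1_2 = 210; px0_3 = 395; py0_3 = 190; px1_3 = 425; py1_3 = 265; center_x_4 = 250; center_y_4 = 245; center_x_5 = 520; center_y_5 = 545; radius_5 = 25; center_x_6 = 505; center_y_6 = 425; radius_6 = 75; px1_7 = 280; py1_7 = 235; center_x_8 = 275; center_y_8 = 100; center_x_9 = 100; center_y_9 = 235; radius_9 = 30; center_x_10 = 255; center_y_10 = 405; radius_10 = 25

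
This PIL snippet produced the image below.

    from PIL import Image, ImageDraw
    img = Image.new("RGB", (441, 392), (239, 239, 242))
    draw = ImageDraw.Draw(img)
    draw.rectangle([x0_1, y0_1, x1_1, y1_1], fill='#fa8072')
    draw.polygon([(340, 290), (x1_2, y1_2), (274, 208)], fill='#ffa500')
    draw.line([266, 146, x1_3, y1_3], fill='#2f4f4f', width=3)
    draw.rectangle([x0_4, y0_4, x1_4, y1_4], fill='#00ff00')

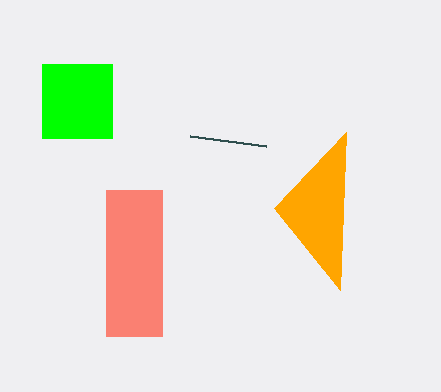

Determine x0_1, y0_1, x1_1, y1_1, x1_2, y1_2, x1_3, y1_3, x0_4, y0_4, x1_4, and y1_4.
x0_1 = 106
y0_1 = 190
x1_1 = 162
y1_1 = 336
x1_2 = 346
y1_2 = 132
x1_3 = 190
y1_3 = 136
x0_4 = 42
y0_4 = 64
x1_4 = 112
y1_4 = 138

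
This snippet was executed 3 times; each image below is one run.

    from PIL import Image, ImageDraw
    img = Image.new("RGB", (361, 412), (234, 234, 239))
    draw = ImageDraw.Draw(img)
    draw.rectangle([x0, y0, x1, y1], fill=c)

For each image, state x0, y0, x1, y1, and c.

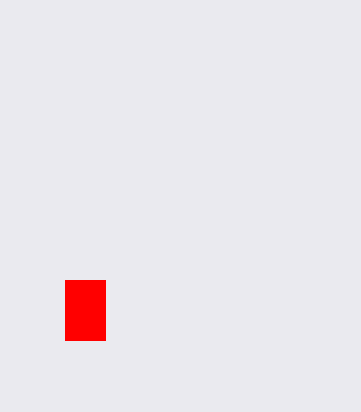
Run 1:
x0 = 65
y0 = 280
x1 = 105
y1 = 340
c = 'red'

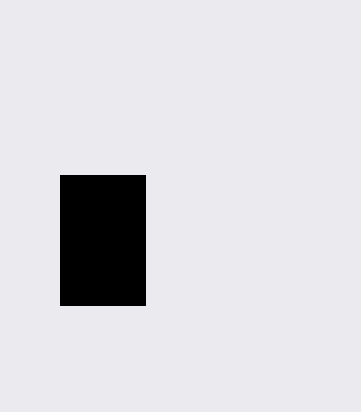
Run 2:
x0 = 60; y0 = 175; x1 = 145; y1 = 305; c = 'black'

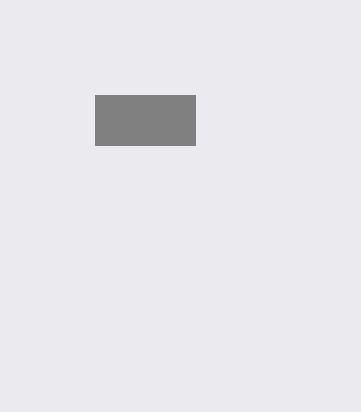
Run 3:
x0 = 95; y0 = 95; x1 = 195; y1 = 145; c = 'gray'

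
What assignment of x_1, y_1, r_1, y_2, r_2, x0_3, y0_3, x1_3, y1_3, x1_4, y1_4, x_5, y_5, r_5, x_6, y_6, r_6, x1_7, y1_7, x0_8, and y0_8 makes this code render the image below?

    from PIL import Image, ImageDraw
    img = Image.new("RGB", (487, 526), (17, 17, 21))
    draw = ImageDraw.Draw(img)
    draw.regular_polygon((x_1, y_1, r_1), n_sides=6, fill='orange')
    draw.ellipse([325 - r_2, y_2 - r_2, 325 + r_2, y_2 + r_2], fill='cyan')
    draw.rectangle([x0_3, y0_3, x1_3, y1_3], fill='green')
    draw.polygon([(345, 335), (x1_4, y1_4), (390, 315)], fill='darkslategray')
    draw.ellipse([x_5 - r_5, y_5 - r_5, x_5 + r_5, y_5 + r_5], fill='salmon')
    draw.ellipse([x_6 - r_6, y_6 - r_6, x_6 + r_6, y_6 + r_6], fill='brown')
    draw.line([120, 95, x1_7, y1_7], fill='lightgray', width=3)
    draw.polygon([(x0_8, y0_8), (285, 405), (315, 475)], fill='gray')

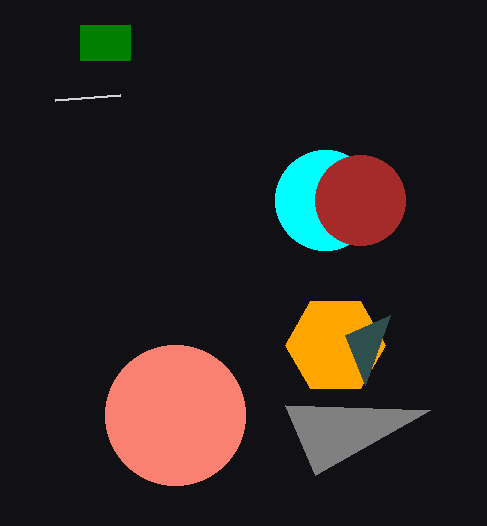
x_1 = 335; y_1 = 345; r_1 = 50; y_2 = 200; r_2 = 50; x0_3 = 80; y0_3 = 25; x1_3 = 130; y1_3 = 60; x1_4 = 365; y1_4 = 385; x_5 = 175; y_5 = 415; r_5 = 70; x_6 = 360; y_6 = 200; r_6 = 45; x1_7 = 55; y1_7 = 100; x0_8 = 430; y0_8 = 410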